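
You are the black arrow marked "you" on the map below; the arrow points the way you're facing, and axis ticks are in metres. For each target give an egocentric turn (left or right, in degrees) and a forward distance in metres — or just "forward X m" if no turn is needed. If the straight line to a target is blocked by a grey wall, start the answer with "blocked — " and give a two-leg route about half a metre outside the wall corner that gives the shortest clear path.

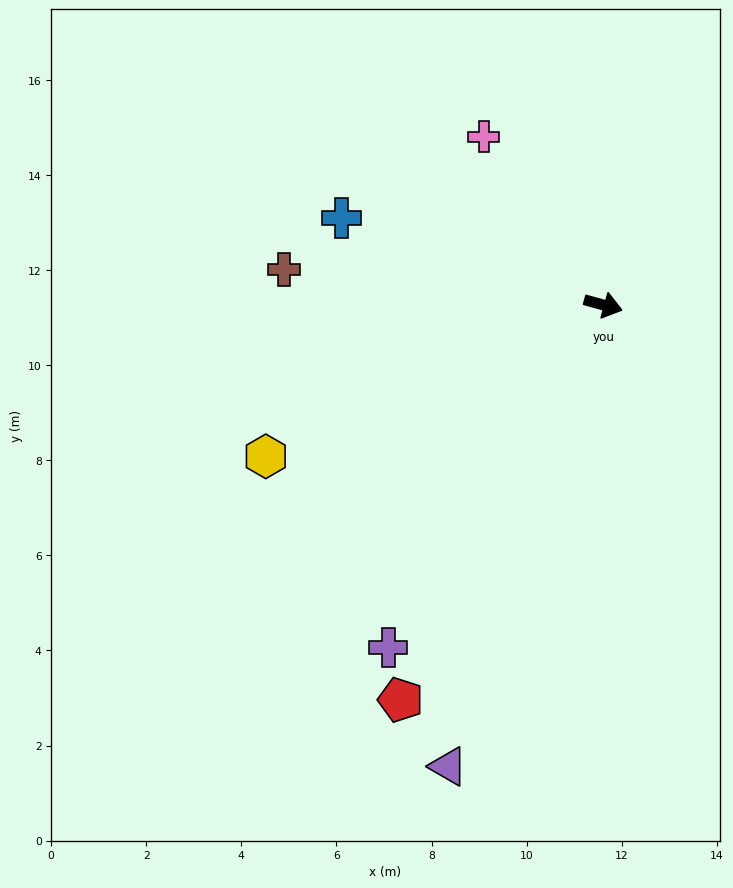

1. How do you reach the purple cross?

turn right 107°, forward 8.5 m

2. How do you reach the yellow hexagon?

turn right 140°, forward 7.8 m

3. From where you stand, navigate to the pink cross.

turn left 141°, forward 4.3 m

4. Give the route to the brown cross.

turn right 171°, forward 6.8 m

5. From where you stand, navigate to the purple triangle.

turn right 93°, forward 10.2 m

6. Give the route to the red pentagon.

turn right 102°, forward 9.3 m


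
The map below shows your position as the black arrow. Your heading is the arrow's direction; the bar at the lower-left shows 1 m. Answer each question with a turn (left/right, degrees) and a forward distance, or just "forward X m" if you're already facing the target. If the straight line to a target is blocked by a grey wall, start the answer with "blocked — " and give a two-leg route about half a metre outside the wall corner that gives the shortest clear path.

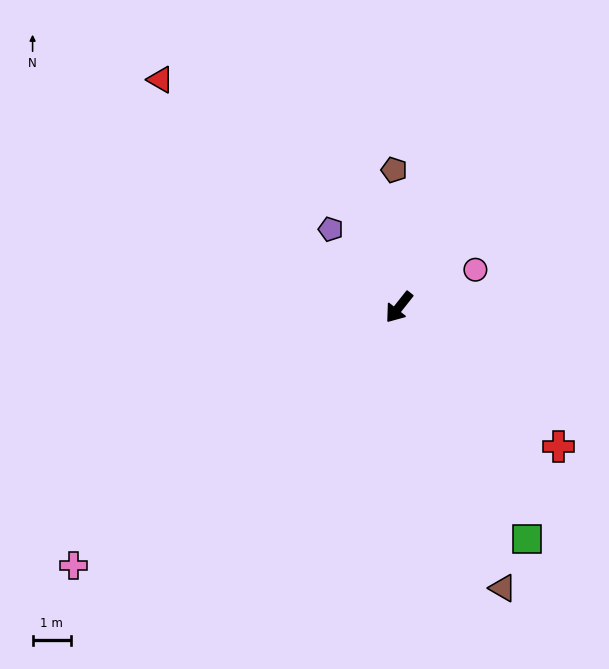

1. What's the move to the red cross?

turn left 87°, forward 5.5 m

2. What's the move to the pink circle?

turn left 154°, forward 2.2 m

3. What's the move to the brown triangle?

turn left 59°, forward 7.8 m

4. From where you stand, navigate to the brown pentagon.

turn right 140°, forward 3.6 m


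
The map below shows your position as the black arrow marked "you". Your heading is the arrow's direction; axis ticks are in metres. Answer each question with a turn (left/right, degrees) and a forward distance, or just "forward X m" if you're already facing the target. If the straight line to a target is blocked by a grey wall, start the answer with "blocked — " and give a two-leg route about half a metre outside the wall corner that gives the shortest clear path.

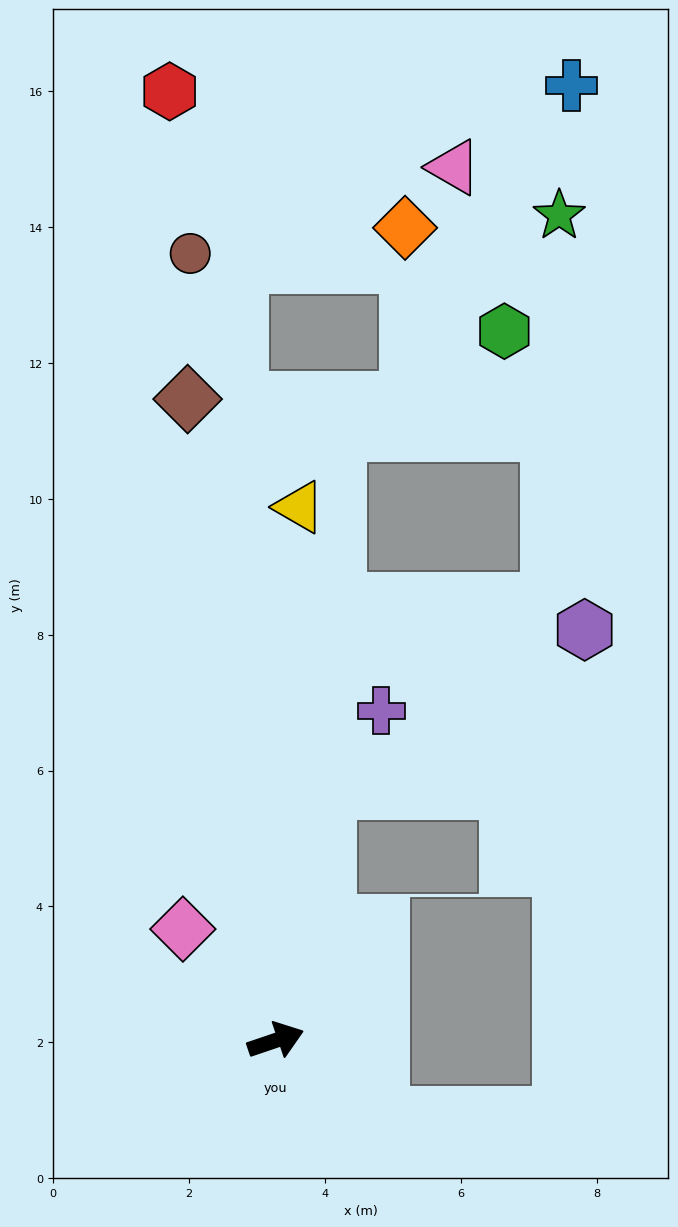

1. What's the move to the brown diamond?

turn left 79°, forward 9.5 m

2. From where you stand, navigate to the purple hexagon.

blocked — turn left 60°, forward 3.8 m, then turn right 47°, forward 4.5 m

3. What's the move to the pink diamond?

turn left 111°, forward 2.1 m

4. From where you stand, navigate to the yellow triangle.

turn left 69°, forward 7.9 m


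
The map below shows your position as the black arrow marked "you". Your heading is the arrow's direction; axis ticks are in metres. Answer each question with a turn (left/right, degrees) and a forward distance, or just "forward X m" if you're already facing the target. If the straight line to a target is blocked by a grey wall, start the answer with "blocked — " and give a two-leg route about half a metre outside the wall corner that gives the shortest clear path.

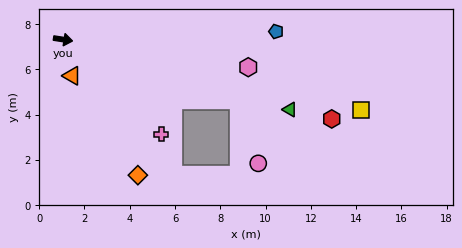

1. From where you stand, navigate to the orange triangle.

turn right 67°, forward 1.7 m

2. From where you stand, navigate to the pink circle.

blocked — turn right 10°, forward 8.2 m, then turn right 54°, forward 2.9 m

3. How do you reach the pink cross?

turn right 35°, forward 6.0 m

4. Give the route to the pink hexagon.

forward 8.3 m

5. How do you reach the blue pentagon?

turn left 11°, forward 9.4 m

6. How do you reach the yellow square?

turn right 4°, forward 13.5 m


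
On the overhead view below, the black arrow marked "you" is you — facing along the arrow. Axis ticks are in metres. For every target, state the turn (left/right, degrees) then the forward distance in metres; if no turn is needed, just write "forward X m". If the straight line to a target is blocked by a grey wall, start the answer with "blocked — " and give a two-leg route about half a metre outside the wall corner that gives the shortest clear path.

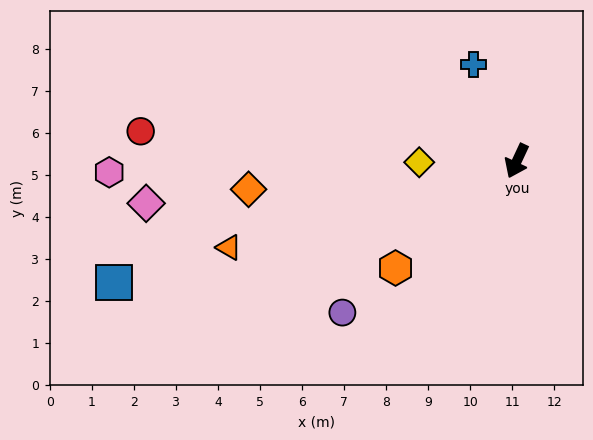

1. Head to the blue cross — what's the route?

turn right 131°, forward 2.5 m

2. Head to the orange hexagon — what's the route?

turn right 24°, forward 3.8 m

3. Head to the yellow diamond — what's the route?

turn right 64°, forward 2.3 m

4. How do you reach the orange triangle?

turn right 48°, forward 7.2 m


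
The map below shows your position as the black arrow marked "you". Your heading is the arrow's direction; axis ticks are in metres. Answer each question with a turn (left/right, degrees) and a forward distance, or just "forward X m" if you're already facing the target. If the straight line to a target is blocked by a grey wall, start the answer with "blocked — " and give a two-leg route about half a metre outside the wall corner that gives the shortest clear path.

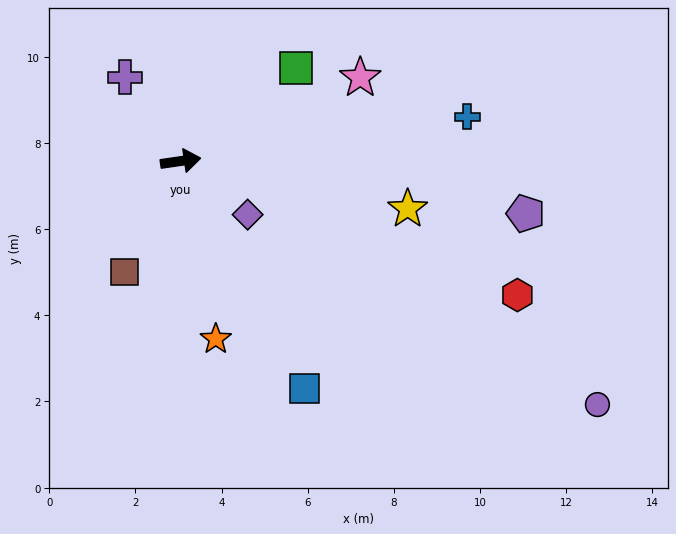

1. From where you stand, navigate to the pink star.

turn left 17°, forward 4.6 m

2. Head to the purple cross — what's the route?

turn left 115°, forward 2.3 m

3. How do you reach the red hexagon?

turn right 30°, forward 8.4 m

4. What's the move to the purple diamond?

turn right 47°, forward 2.0 m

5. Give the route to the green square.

turn left 31°, forward 3.5 m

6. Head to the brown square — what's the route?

turn right 125°, forward 2.9 m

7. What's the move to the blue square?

turn right 70°, forward 6.0 m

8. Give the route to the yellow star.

turn right 20°, forward 5.4 m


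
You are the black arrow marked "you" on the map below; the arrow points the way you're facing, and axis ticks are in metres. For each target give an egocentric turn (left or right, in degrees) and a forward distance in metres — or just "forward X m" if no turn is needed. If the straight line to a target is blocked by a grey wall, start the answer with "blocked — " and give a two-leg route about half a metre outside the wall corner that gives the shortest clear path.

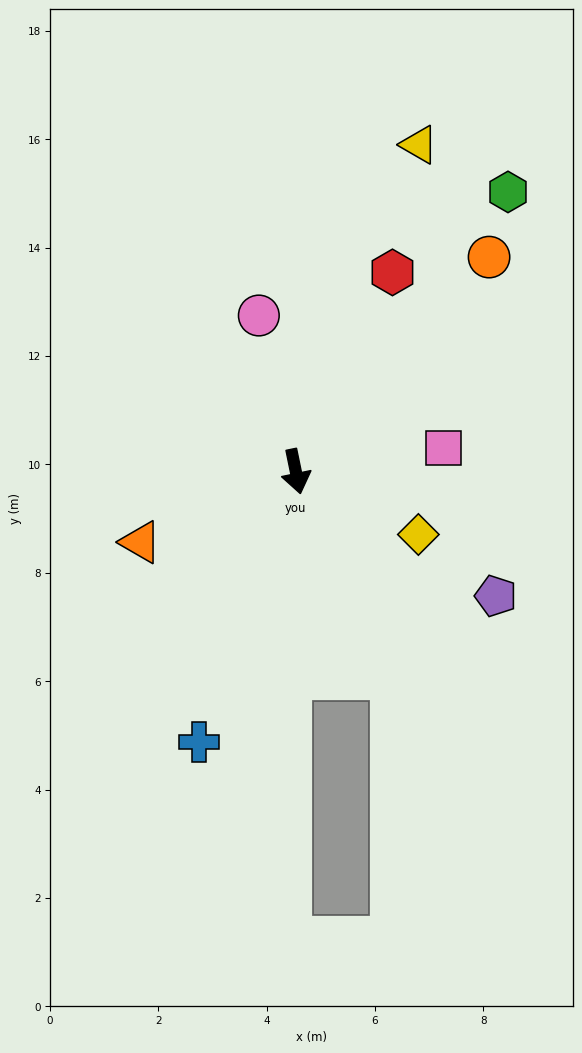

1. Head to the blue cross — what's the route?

turn right 31°, forward 5.3 m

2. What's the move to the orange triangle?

turn right 77°, forward 3.1 m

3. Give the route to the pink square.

turn left 87°, forward 2.8 m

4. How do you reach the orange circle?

turn left 126°, forward 5.3 m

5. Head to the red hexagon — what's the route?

turn left 142°, forward 4.1 m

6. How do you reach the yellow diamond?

turn left 51°, forward 2.5 m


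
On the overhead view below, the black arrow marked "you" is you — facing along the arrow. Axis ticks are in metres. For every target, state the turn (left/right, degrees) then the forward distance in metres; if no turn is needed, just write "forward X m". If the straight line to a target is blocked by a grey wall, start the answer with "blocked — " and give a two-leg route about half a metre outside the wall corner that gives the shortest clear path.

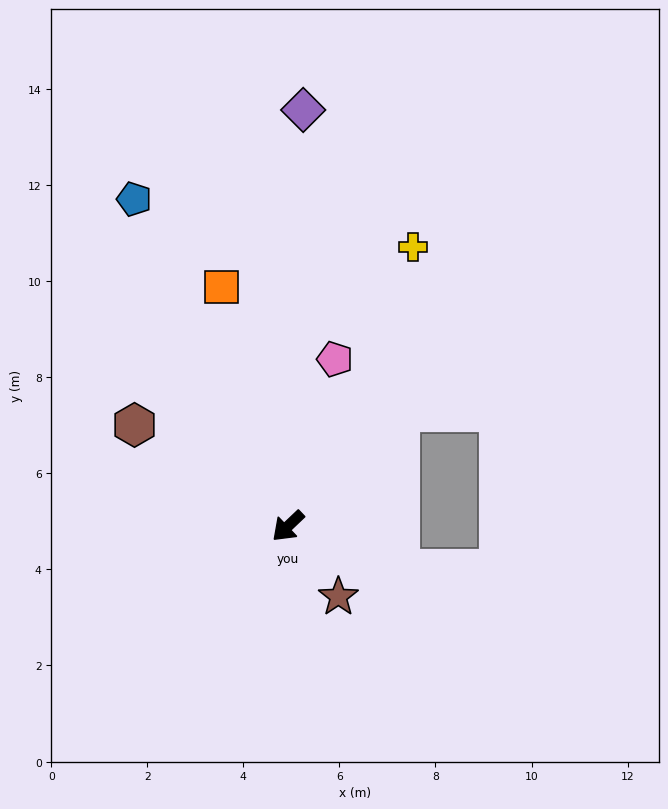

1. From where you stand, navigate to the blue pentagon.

turn right 108°, forward 7.5 m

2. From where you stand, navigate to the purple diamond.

turn right 136°, forward 8.7 m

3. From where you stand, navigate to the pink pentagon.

turn right 149°, forward 3.6 m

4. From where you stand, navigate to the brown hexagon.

turn right 77°, forward 3.8 m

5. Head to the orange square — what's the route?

turn right 118°, forward 5.2 m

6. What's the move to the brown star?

turn left 82°, forward 1.8 m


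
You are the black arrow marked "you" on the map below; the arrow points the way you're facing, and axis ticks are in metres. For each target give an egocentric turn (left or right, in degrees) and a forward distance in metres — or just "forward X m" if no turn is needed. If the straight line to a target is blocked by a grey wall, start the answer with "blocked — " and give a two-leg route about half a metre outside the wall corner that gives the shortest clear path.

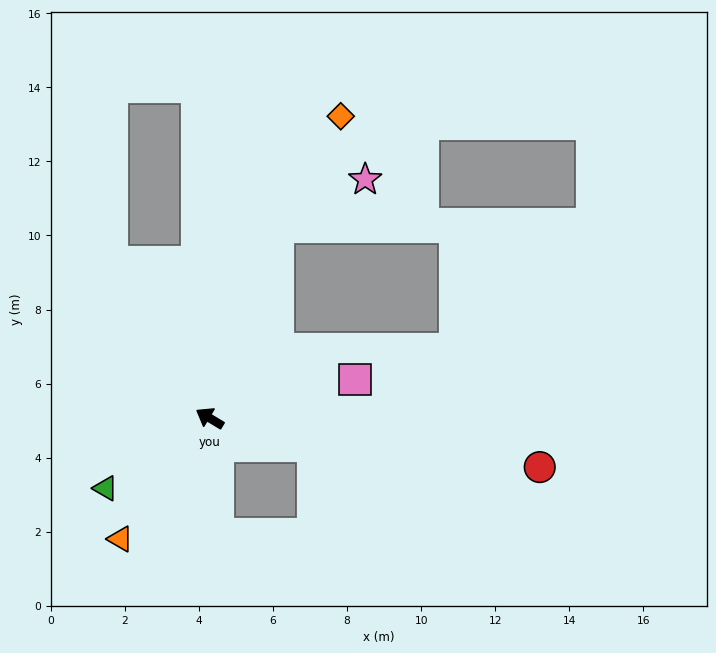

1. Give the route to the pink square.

turn right 134°, forward 4.1 m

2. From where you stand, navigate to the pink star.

blocked — turn right 79°, forward 5.5 m, then turn right 41°, forward 2.7 m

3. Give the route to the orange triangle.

turn left 85°, forward 4.1 m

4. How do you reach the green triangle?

turn left 65°, forward 3.4 m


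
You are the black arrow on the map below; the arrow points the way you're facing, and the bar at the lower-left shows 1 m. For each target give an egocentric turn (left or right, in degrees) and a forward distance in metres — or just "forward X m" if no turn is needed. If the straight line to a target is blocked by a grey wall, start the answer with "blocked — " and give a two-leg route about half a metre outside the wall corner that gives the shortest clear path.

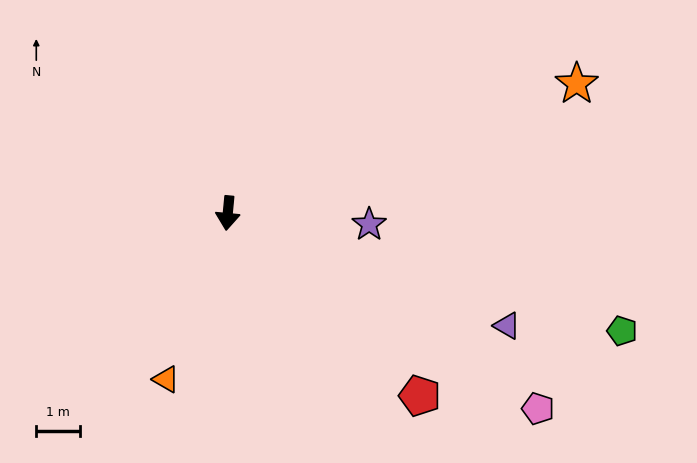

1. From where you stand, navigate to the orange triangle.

turn right 15°, forward 4.0 m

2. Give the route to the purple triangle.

turn left 73°, forward 6.8 m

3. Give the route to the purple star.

turn left 91°, forward 3.2 m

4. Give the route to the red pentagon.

turn left 52°, forward 6.0 m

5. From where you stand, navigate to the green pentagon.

turn left 79°, forward 9.4 m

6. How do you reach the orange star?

turn left 116°, forward 8.5 m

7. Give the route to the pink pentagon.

turn left 63°, forward 8.3 m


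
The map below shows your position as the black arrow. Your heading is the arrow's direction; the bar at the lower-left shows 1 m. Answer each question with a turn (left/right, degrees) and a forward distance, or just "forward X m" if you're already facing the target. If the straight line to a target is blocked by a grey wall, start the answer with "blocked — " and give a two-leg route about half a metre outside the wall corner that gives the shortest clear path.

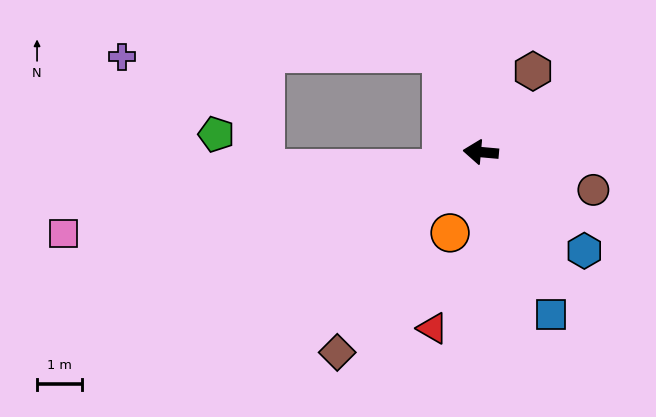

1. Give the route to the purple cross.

blocked — turn right 63°, forward 2.4 m, then turn left 69°, forward 7.2 m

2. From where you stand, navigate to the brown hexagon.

turn right 118°, forward 2.2 m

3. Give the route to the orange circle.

turn left 74°, forward 1.9 m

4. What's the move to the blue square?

turn left 118°, forward 4.0 m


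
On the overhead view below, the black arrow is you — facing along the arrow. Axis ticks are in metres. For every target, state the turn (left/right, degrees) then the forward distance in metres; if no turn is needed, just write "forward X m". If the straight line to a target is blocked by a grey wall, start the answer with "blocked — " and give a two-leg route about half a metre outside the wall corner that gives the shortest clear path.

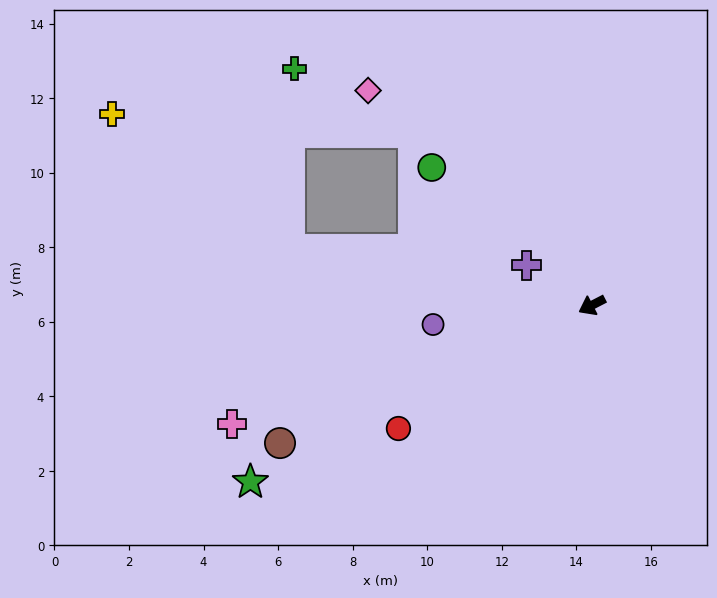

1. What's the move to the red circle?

turn left 5°, forward 6.2 m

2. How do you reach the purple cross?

turn right 59°, forward 2.1 m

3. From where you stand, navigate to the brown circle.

turn right 3°, forward 9.2 m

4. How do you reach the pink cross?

turn right 9°, forward 10.2 m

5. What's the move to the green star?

forward 10.3 m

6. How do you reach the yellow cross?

blocked — turn right 38°, forward 8.3 m, then turn right 27°, forward 6.0 m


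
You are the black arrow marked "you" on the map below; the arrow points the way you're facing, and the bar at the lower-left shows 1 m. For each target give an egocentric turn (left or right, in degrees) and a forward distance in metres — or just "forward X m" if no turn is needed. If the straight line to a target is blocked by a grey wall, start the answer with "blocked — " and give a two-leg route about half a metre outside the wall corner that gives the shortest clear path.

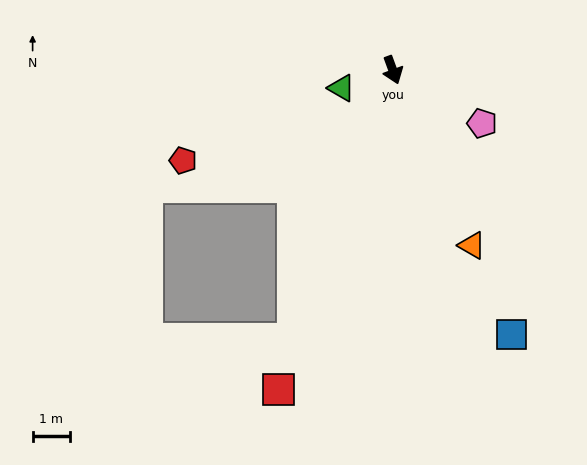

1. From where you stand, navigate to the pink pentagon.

turn left 39°, forward 2.8 m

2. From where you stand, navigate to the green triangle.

turn right 91°, forward 1.4 m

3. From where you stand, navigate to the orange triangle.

turn left 4°, forward 5.1 m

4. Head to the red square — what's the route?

turn right 40°, forward 9.0 m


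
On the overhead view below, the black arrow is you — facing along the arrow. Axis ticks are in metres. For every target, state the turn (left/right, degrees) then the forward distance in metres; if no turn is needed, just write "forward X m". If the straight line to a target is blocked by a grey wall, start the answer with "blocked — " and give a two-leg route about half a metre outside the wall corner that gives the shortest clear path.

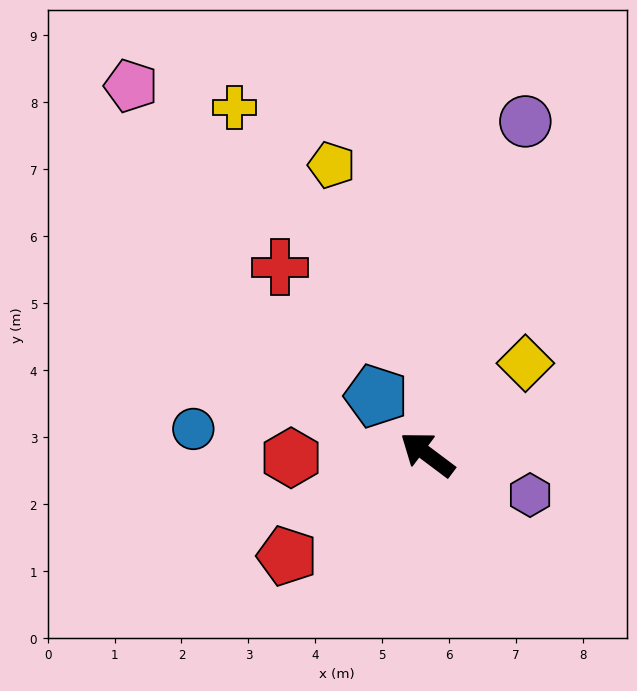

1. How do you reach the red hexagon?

turn left 38°, forward 2.0 m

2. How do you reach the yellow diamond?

turn right 100°, forward 2.0 m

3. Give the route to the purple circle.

turn right 70°, forward 5.2 m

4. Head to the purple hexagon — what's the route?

turn right 165°, forward 1.7 m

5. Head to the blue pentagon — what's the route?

turn right 12°, forward 1.2 m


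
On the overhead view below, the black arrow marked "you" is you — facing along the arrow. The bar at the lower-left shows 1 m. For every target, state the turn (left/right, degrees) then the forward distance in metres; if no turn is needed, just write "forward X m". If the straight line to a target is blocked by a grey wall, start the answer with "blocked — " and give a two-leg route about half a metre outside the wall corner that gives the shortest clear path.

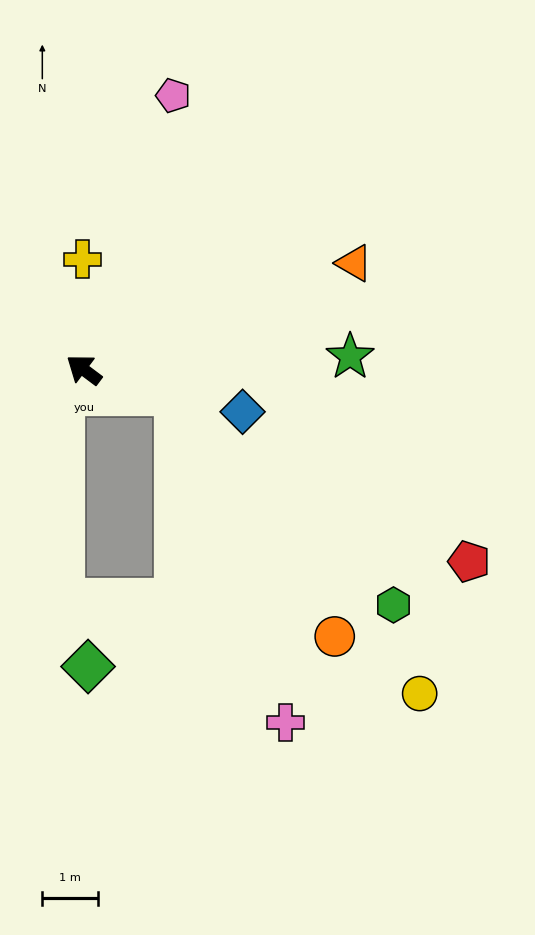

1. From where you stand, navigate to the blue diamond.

turn right 158°, forward 3.0 m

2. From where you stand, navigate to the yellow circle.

blocked — turn right 156°, forward 1.8 m, then turn right 38°, forward 7.0 m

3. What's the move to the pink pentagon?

turn right 71°, forward 5.2 m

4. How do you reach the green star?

turn right 140°, forward 4.8 m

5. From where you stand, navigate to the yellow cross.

turn right 52°, forward 2.0 m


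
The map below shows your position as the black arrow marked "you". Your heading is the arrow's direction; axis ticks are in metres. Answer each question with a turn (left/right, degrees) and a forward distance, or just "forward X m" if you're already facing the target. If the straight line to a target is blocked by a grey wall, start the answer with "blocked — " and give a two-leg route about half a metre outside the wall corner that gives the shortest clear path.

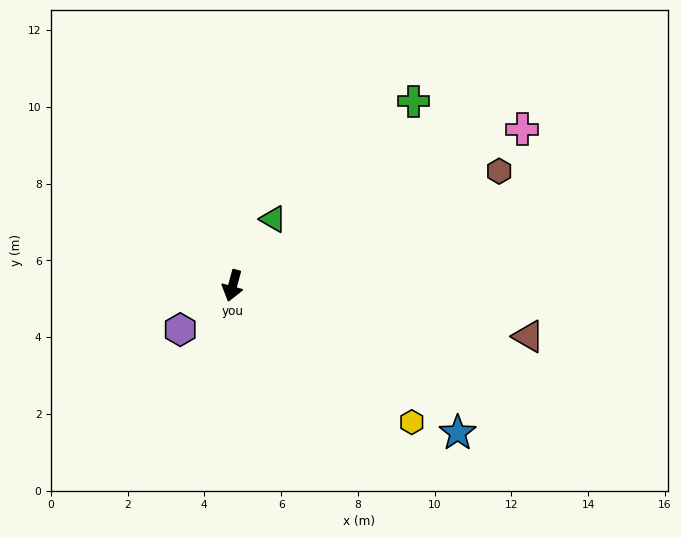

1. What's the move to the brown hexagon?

turn left 128°, forward 7.6 m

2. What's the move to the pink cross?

turn left 134°, forward 8.6 m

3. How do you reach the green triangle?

turn left 164°, forward 2.0 m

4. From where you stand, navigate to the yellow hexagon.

turn left 68°, forward 5.9 m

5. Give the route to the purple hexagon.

turn right 35°, forward 1.8 m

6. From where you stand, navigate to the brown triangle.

turn left 96°, forward 7.8 m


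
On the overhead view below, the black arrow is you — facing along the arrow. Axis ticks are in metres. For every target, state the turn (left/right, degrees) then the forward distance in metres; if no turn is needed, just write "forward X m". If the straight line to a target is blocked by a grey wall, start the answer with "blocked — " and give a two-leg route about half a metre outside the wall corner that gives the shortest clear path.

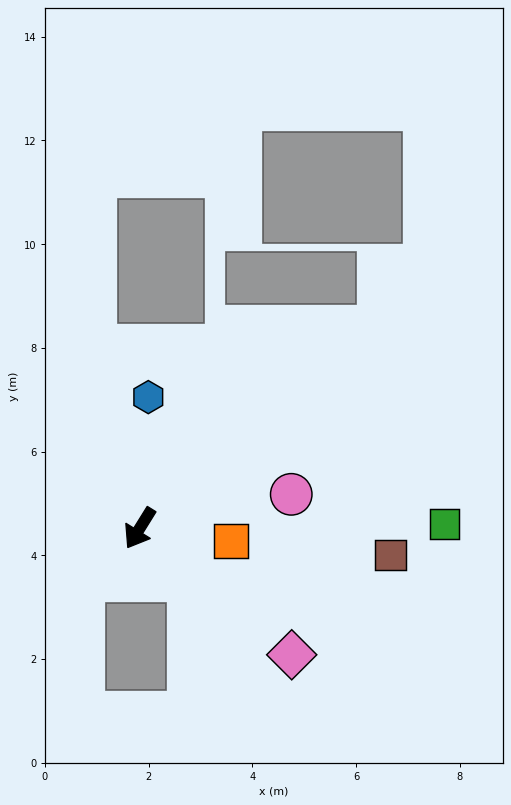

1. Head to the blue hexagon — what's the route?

turn right 152°, forward 2.5 m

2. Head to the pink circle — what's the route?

turn left 134°, forward 3.0 m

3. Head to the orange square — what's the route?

turn left 114°, forward 1.8 m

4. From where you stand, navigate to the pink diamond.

turn left 82°, forward 3.8 m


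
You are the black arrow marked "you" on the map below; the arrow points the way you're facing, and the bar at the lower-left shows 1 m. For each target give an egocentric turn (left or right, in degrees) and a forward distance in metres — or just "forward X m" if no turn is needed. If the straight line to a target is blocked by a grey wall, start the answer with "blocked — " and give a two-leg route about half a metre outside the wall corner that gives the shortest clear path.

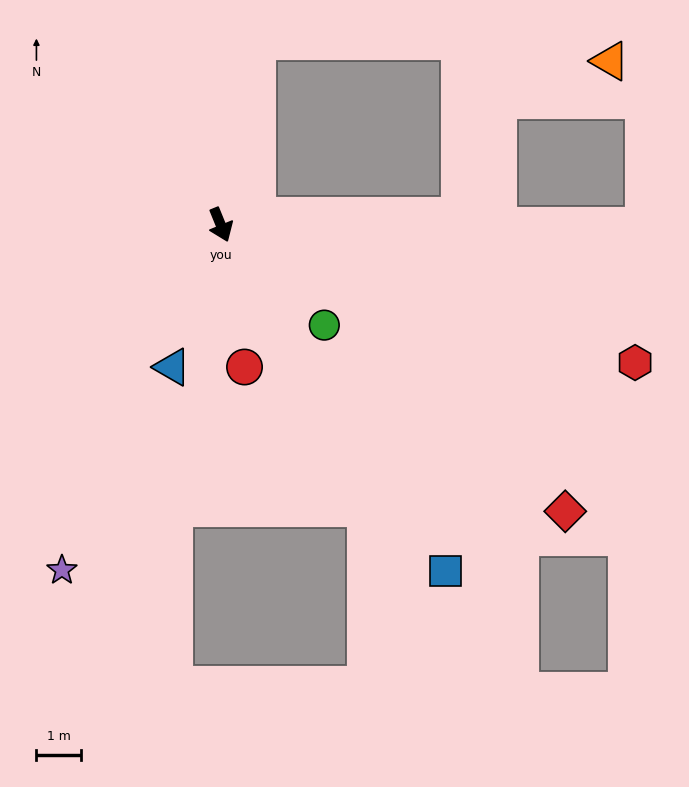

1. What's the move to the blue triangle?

turn right 41°, forward 3.4 m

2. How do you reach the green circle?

turn left 24°, forward 3.3 m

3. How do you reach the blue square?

turn left 11°, forward 9.3 m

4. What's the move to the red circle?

turn right 13°, forward 3.3 m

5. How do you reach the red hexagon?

turn left 49°, forward 9.9 m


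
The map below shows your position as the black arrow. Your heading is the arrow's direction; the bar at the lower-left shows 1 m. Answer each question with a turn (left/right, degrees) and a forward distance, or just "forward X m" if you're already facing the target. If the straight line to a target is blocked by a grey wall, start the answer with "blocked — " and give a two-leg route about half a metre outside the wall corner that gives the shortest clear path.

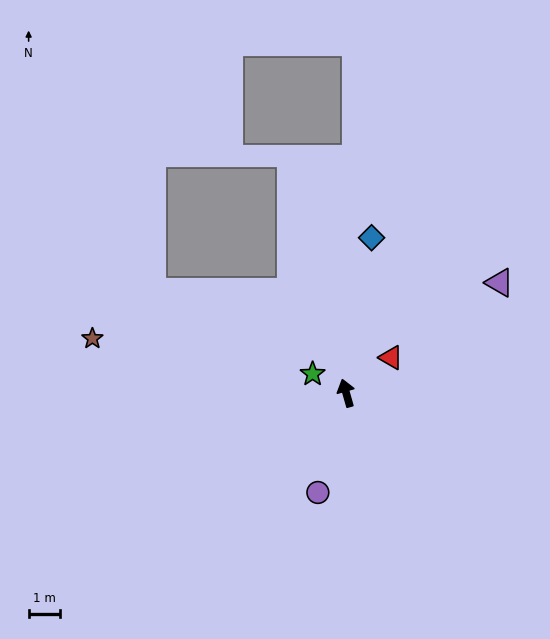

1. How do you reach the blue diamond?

turn right 25°, forward 4.9 m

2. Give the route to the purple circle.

turn left 148°, forward 3.2 m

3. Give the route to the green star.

turn left 45°, forward 1.2 m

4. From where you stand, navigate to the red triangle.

turn right 67°, forward 1.8 m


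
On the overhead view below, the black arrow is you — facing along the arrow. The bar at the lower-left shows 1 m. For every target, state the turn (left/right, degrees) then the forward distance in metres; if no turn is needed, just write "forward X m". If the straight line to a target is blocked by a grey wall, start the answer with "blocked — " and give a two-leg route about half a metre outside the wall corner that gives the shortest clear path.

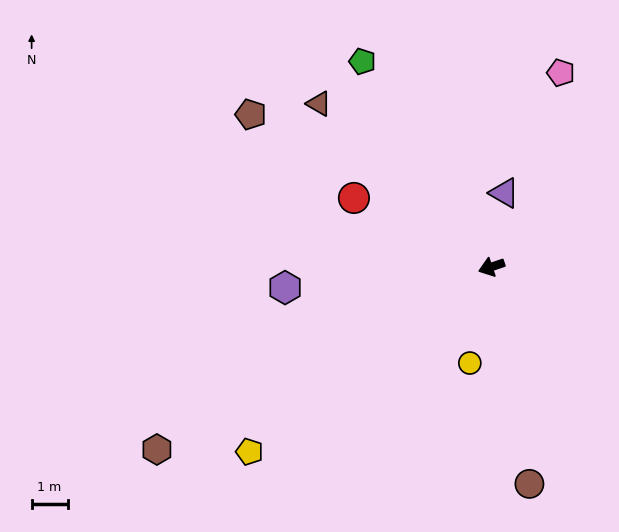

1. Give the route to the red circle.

turn right 45°, forward 4.3 m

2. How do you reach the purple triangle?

turn right 119°, forward 2.1 m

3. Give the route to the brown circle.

turn left 81°, forward 6.1 m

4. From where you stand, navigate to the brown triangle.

turn right 62°, forward 6.6 m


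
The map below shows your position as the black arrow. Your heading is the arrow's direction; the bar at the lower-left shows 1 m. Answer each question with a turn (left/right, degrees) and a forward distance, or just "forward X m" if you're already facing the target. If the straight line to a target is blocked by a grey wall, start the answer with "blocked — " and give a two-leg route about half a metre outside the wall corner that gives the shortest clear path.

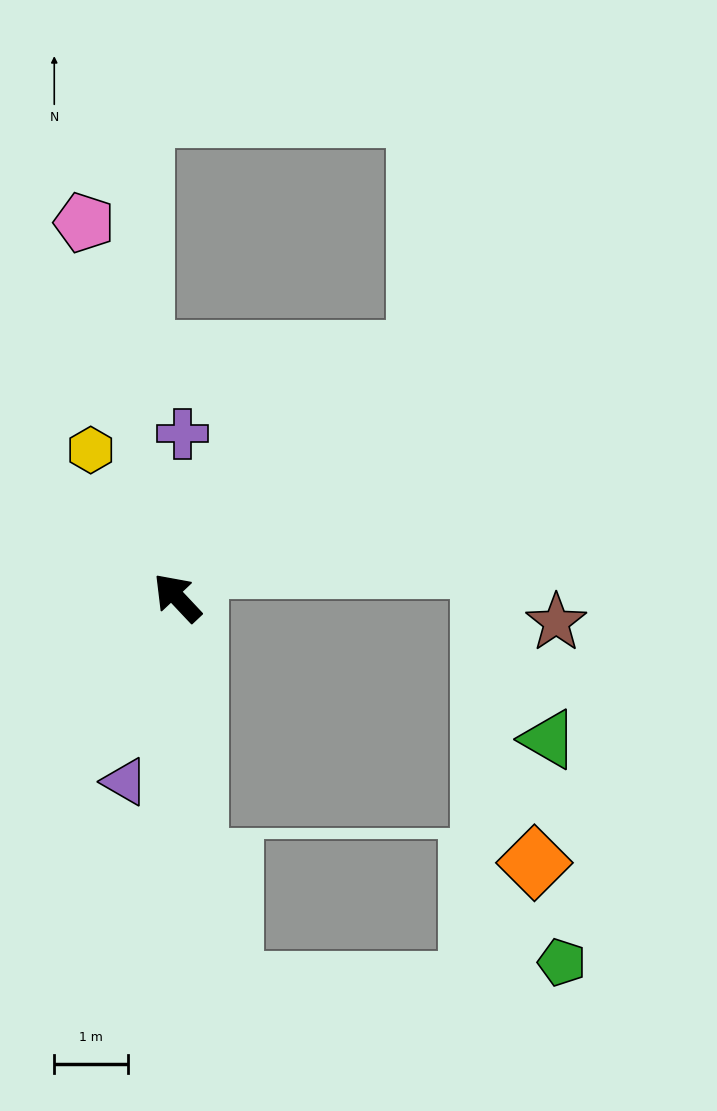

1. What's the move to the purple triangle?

turn left 121°, forward 2.6 m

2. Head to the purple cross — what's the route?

turn right 45°, forward 2.2 m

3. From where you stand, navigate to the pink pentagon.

turn right 29°, forward 5.2 m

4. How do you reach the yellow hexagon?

turn right 13°, forward 2.3 m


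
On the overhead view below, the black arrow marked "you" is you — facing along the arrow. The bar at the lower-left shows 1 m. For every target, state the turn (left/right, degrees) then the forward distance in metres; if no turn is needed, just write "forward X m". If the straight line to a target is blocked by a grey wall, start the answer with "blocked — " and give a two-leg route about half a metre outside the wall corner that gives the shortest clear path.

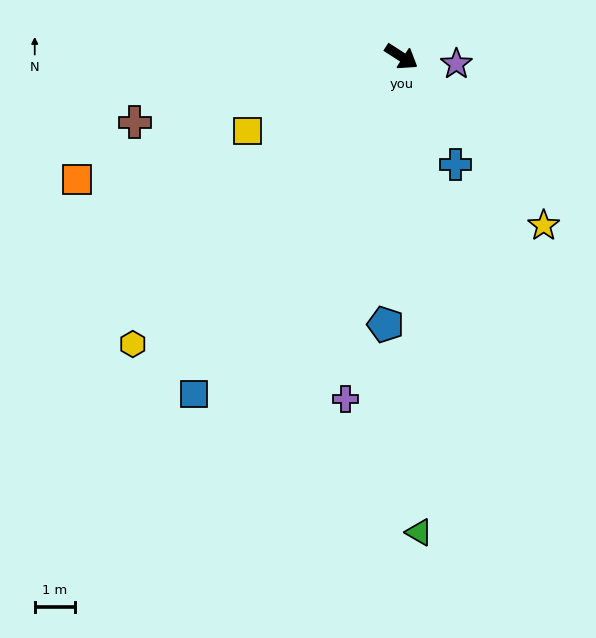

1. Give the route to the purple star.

turn left 25°, forward 1.4 m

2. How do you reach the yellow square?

turn right 122°, forward 4.2 m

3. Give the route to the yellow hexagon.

turn right 100°, forward 9.7 m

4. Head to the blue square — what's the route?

turn right 89°, forward 9.8 m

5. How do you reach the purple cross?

turn right 67°, forward 8.6 m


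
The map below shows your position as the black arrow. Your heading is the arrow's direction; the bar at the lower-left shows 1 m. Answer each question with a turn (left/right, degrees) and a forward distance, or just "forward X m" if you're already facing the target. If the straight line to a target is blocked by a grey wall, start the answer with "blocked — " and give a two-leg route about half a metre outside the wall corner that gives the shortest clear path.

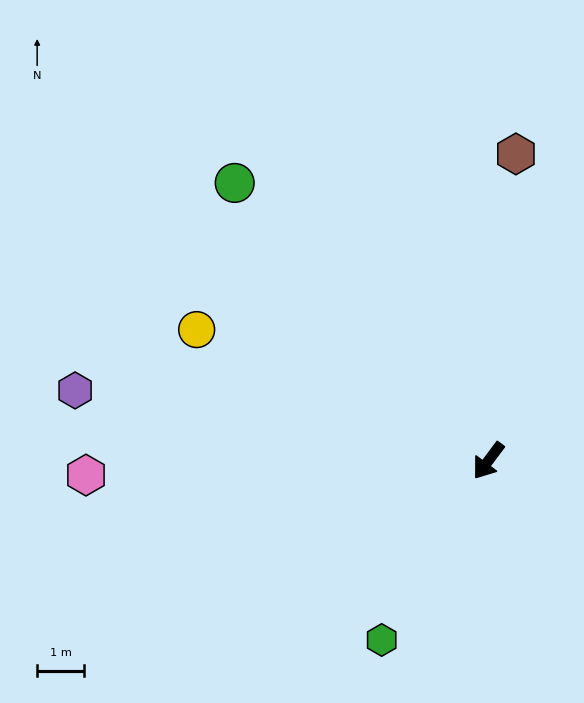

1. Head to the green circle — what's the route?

turn right 101°, forward 8.0 m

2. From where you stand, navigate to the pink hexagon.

turn right 51°, forward 8.6 m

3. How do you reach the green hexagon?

turn left 6°, forward 4.5 m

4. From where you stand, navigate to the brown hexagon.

turn right 148°, forward 6.6 m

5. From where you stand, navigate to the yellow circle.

turn right 78°, forward 6.8 m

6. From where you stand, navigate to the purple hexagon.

turn right 63°, forward 9.0 m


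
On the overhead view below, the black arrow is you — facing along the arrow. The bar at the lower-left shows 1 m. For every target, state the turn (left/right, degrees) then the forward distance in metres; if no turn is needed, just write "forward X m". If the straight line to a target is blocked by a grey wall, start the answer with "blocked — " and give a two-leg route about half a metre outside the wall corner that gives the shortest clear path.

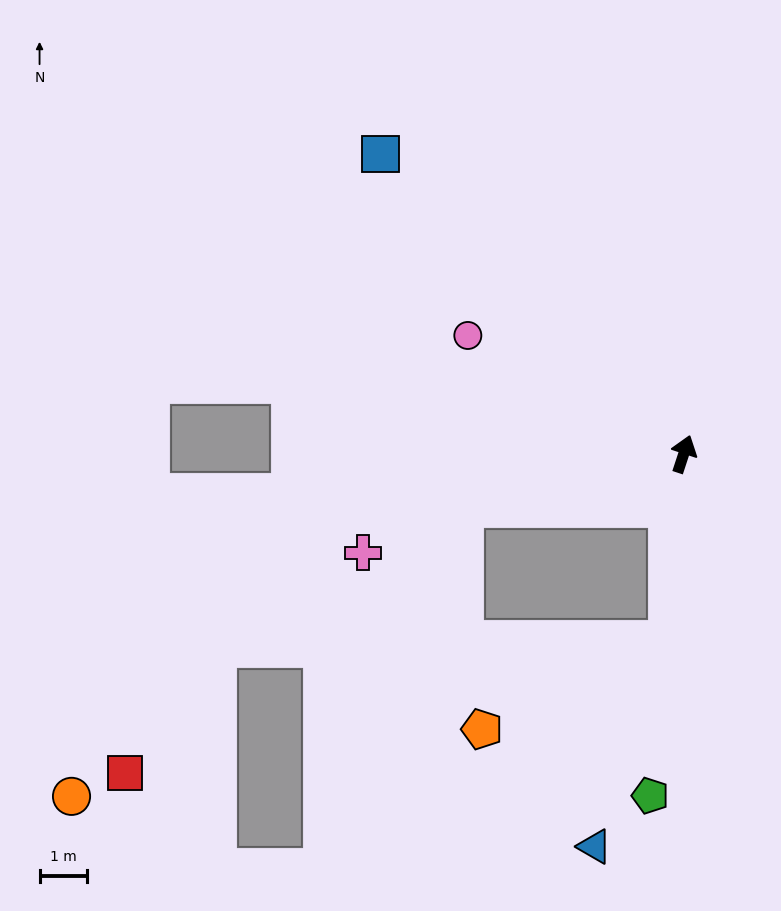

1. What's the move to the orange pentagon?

blocked — turn right 167°, forward 3.9 m, then turn right 59°, forward 4.3 m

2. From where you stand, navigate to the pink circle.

turn left 79°, forward 5.2 m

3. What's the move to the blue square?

turn left 63°, forward 9.0 m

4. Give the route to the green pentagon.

turn right 167°, forward 7.2 m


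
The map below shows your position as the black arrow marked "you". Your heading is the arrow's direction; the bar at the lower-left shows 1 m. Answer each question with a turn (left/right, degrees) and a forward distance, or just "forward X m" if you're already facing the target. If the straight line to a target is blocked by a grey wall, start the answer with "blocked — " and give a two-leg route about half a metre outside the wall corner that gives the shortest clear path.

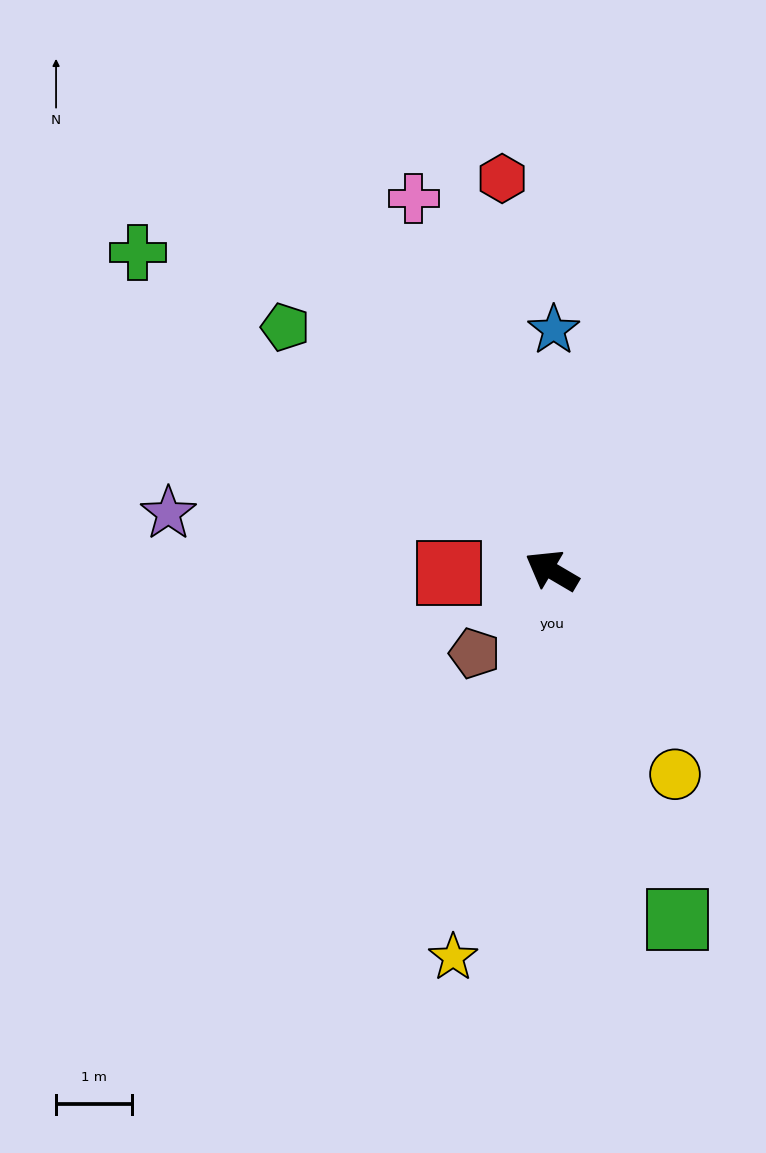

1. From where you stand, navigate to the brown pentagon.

turn left 77°, forward 1.5 m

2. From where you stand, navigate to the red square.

turn left 32°, forward 1.4 m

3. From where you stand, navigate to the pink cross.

turn right 39°, forward 5.3 m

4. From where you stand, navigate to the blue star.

turn right 60°, forward 3.2 m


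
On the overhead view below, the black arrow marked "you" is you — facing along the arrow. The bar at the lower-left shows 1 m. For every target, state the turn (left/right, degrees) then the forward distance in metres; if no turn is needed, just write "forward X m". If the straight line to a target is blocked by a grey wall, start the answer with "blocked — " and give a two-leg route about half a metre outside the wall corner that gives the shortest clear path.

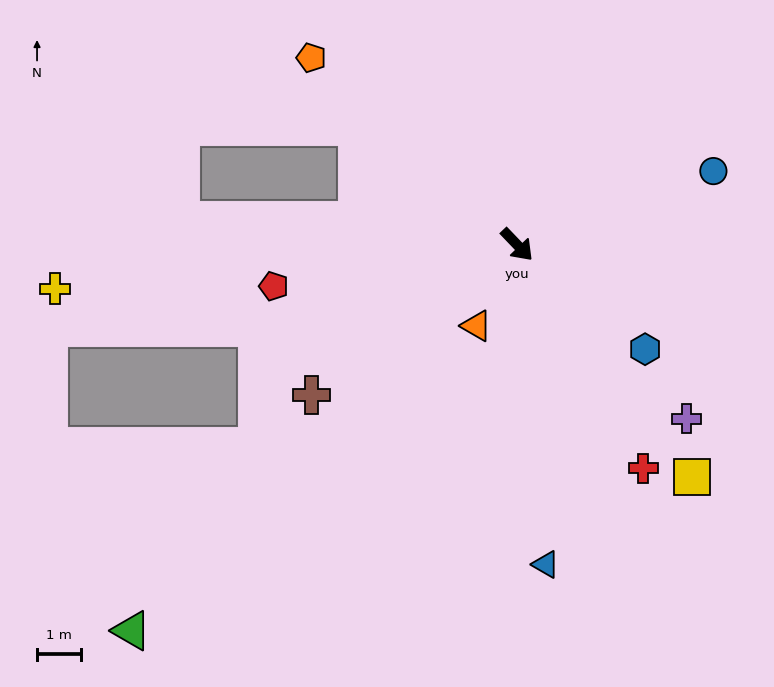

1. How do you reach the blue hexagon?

turn left 7°, forward 3.8 m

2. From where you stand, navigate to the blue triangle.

turn right 39°, forward 7.3 m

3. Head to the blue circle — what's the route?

turn left 67°, forward 4.8 m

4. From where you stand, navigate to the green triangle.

turn right 89°, forward 12.4 m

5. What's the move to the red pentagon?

turn right 124°, forward 5.6 m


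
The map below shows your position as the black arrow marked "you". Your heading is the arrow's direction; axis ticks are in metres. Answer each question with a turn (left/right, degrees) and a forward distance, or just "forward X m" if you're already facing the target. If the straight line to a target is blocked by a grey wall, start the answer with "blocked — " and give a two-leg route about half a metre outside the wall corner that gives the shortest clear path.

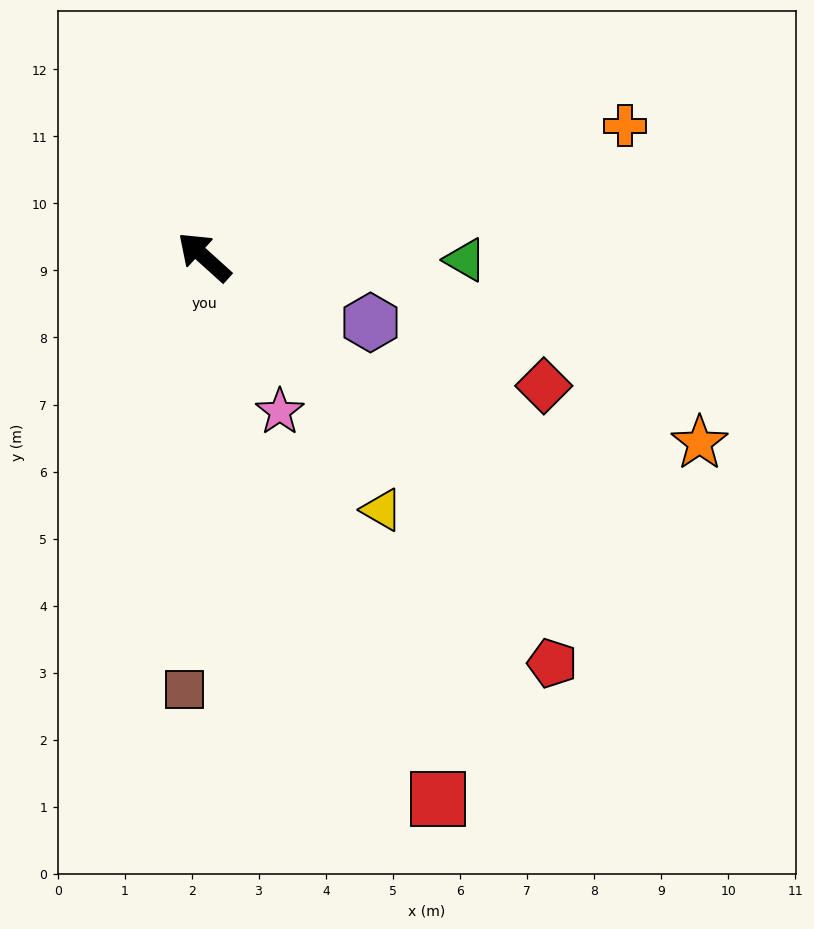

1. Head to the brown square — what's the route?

turn left 130°, forward 6.5 m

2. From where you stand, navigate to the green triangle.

turn right 138°, forward 3.9 m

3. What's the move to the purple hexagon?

turn right 159°, forward 2.7 m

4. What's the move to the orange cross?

turn right 121°, forward 6.6 m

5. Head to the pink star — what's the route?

turn left 158°, forward 2.6 m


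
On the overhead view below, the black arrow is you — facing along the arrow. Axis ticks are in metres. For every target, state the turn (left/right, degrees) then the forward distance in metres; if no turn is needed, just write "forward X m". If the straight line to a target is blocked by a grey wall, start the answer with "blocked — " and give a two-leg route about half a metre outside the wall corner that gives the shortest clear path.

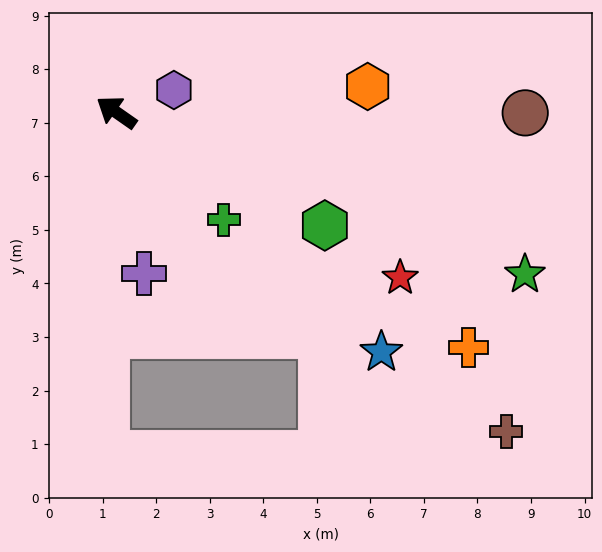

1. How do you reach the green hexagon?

turn right 174°, forward 4.4 m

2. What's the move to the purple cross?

turn left 135°, forward 3.1 m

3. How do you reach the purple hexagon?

turn right 124°, forward 1.2 m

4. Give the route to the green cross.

turn left 170°, forward 2.8 m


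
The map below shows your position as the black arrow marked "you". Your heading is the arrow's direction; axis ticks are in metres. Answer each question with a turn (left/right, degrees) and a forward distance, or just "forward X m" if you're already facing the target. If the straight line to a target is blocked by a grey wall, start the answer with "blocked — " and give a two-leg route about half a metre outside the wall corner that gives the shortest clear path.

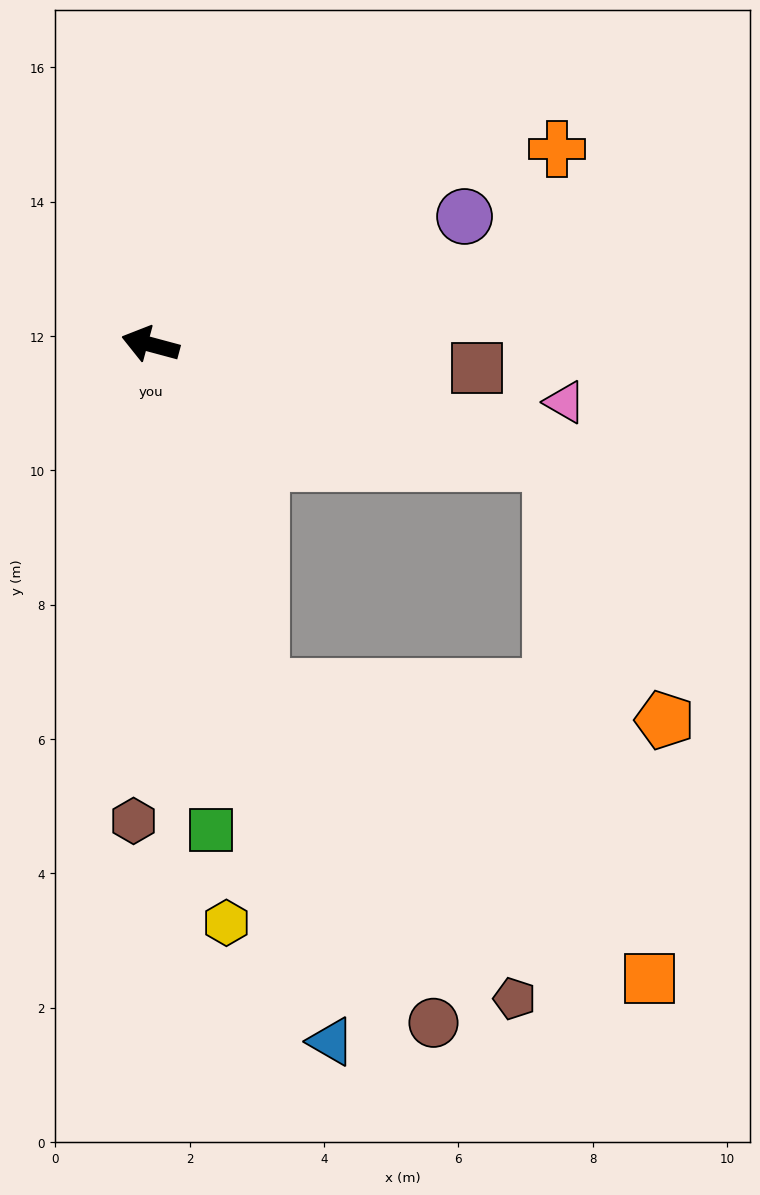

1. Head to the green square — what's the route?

turn left 112°, forward 7.3 m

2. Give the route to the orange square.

blocked — turn left 123°, forward 5.4 m, then turn left 35°, forward 7.2 m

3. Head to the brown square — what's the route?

turn right 169°, forward 4.9 m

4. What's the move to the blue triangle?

turn left 120°, forward 10.7 m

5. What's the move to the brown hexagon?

turn left 103°, forward 7.1 m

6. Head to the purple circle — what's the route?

turn right 143°, forward 5.1 m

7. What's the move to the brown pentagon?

blocked — turn left 123°, forward 5.4 m, then turn left 21°, forward 6.0 m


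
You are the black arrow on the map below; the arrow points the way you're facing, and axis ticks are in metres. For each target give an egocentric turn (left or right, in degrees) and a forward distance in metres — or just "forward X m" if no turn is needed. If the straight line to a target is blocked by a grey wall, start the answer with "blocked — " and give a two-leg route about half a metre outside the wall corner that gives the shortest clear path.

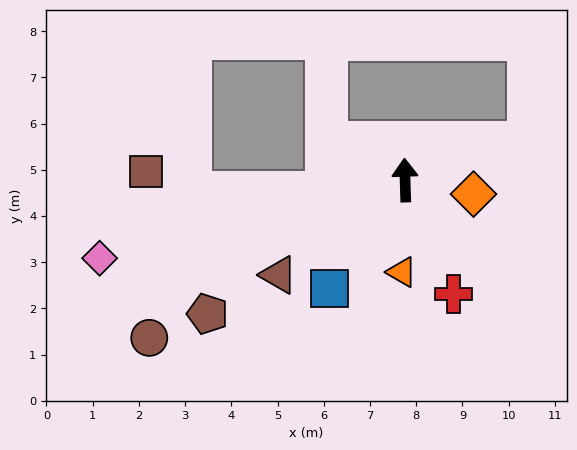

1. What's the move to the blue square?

turn left 143°, forward 2.9 m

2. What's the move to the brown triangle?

turn left 125°, forward 3.4 m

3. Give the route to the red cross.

turn right 159°, forward 2.7 m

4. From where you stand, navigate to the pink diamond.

turn left 103°, forward 6.8 m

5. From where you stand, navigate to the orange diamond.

turn right 103°, forward 1.5 m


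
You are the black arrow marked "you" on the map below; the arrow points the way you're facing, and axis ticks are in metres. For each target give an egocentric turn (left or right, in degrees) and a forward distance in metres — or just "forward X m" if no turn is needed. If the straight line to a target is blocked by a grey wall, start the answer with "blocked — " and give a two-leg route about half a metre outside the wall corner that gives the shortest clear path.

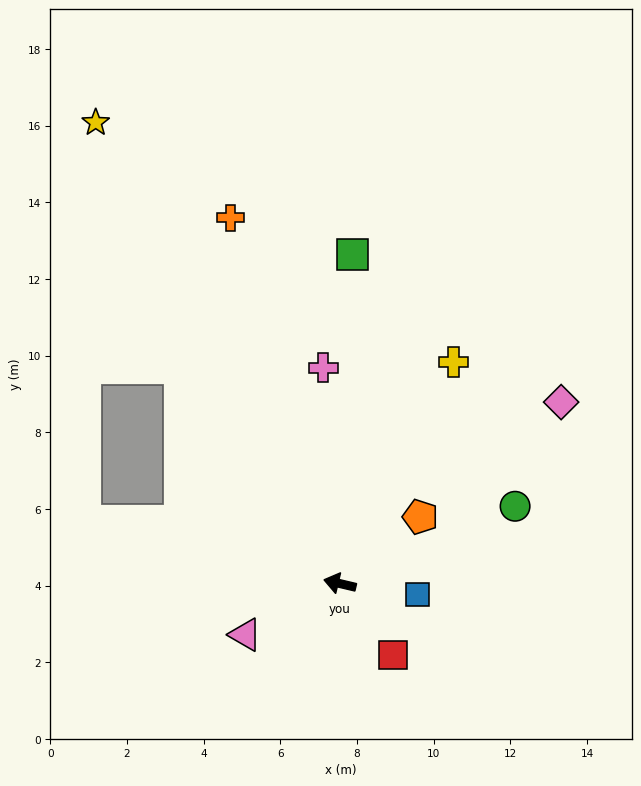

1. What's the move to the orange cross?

turn right 60°, forward 10.0 m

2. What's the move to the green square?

turn right 79°, forward 8.6 m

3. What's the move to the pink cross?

turn right 72°, forward 5.6 m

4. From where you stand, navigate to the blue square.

turn right 175°, forward 2.0 m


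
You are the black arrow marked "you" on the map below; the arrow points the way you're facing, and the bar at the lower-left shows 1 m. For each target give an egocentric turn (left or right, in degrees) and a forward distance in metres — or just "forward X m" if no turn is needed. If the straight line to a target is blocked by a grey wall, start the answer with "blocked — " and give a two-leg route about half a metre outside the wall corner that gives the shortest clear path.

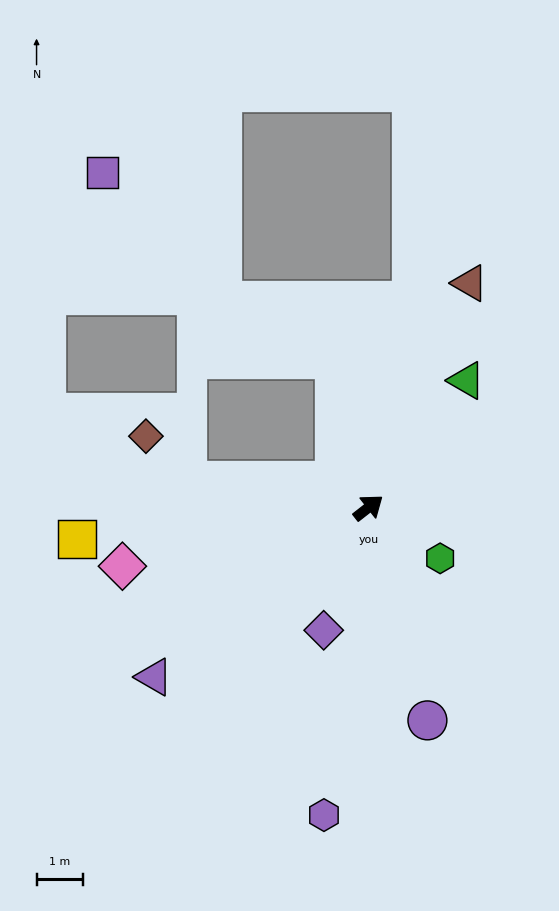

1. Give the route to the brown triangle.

turn left 28°, forward 5.3 m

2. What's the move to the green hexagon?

turn right 73°, forward 1.9 m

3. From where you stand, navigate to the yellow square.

turn left 148°, forward 6.3 m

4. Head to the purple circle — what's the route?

turn right 113°, forward 4.8 m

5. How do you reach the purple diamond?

turn right 148°, forward 2.8 m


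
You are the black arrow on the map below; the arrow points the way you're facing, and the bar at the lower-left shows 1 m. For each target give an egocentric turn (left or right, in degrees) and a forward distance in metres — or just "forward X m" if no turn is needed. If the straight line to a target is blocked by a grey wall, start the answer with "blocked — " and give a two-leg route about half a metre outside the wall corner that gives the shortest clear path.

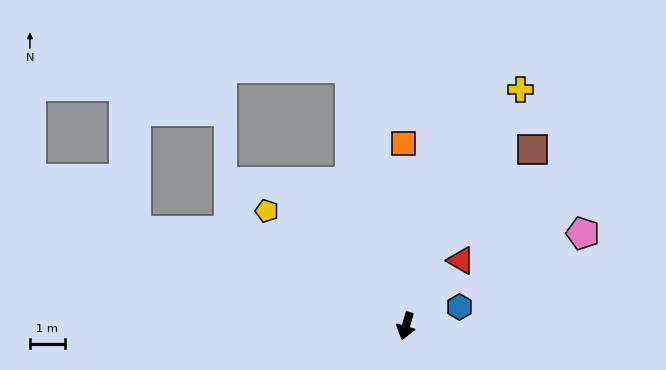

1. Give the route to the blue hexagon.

turn left 126°, forward 1.6 m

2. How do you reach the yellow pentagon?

turn right 114°, forward 5.2 m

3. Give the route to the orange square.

turn right 163°, forward 5.3 m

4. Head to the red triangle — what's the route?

turn left 156°, forward 2.5 m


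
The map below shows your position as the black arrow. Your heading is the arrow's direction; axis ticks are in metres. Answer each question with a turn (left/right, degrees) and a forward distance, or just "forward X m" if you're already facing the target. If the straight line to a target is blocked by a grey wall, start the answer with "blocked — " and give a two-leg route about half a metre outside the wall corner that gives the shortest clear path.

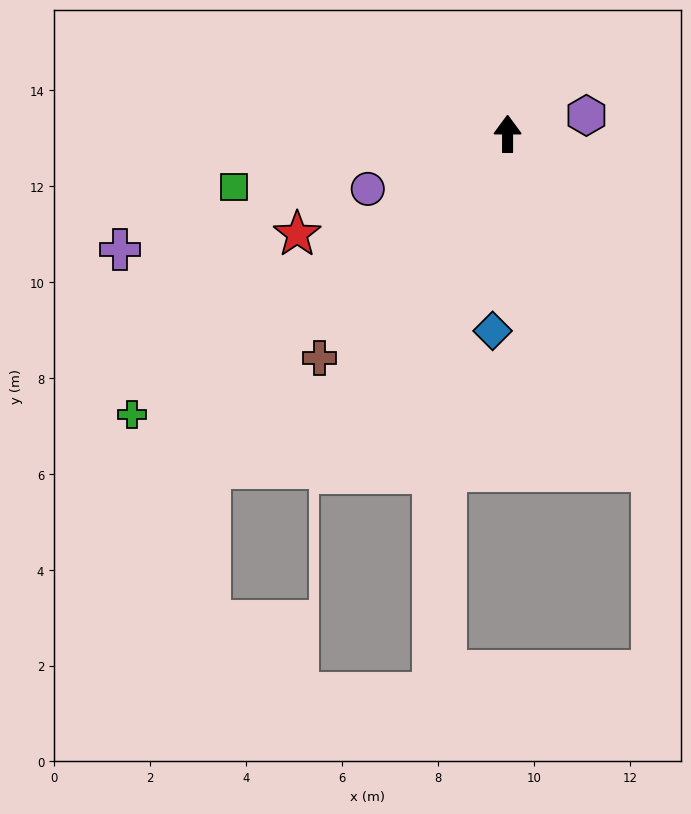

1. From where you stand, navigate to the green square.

turn left 101°, forward 5.8 m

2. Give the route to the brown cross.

turn left 140°, forward 6.1 m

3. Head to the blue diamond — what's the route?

turn left 176°, forward 4.1 m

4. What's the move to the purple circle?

turn left 112°, forward 3.1 m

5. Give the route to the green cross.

turn left 127°, forward 9.8 m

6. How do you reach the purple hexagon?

turn right 77°, forward 1.7 m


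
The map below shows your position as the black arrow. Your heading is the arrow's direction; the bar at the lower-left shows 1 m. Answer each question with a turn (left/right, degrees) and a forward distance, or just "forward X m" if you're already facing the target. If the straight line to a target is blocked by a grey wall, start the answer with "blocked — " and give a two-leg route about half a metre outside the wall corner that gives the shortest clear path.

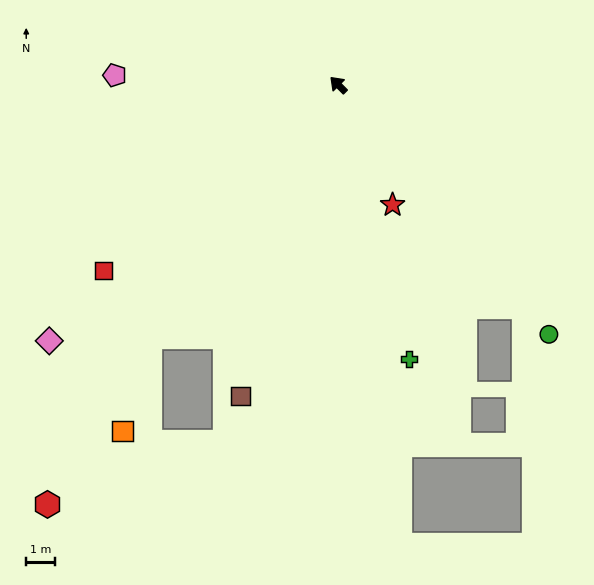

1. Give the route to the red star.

turn left 160°, forward 4.6 m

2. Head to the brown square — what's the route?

turn left 118°, forward 11.3 m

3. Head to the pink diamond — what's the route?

turn left 87°, forward 13.4 m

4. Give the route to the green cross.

turn left 150°, forward 9.8 m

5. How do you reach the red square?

turn left 84°, forward 10.4 m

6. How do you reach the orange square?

blocked — turn left 98°, forward 10.9 m, then turn left 21°, forward 3.4 m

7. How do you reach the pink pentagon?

turn left 43°, forward 7.7 m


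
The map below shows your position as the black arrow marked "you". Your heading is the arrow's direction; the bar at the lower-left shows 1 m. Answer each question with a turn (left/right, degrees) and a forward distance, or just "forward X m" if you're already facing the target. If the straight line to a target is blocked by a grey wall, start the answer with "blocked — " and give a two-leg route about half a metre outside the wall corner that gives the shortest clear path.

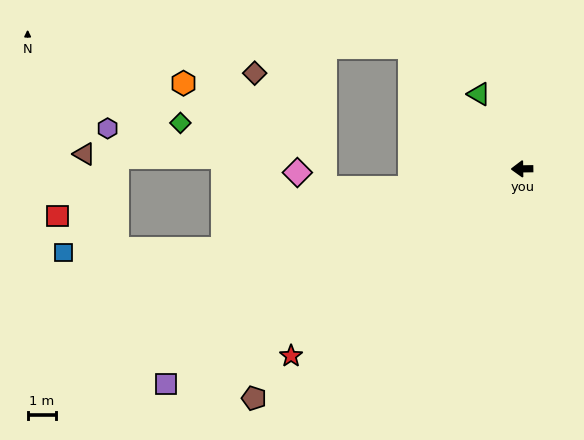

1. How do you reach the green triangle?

turn right 61°, forward 3.0 m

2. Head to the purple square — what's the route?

turn left 30°, forward 14.5 m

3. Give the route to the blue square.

blocked — turn left 14°, forward 10.8 m, then turn right 14°, forward 5.5 m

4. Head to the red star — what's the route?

turn left 38°, forward 10.3 m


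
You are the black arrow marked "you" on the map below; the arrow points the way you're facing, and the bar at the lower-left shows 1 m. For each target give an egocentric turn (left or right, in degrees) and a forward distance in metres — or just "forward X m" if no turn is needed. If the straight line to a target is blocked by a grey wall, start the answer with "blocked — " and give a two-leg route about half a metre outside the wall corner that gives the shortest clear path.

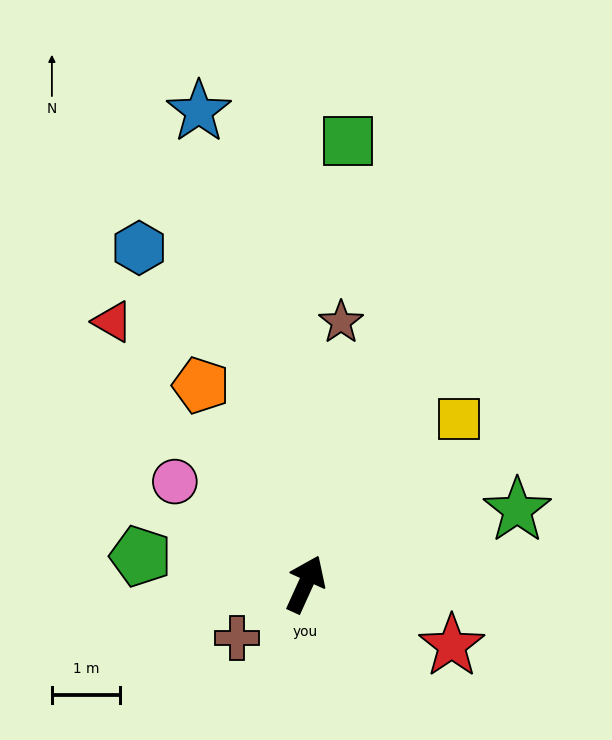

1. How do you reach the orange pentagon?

turn left 52°, forward 3.3 m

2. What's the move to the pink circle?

turn left 76°, forward 2.4 m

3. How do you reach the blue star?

turn left 37°, forward 7.1 m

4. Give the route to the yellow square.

turn right 18°, forward 3.3 m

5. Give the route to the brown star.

turn left 17°, forward 3.9 m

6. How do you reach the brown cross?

turn left 153°, forward 1.3 m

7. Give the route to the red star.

turn right 88°, forward 2.3 m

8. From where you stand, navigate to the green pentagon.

turn left 105°, forward 2.4 m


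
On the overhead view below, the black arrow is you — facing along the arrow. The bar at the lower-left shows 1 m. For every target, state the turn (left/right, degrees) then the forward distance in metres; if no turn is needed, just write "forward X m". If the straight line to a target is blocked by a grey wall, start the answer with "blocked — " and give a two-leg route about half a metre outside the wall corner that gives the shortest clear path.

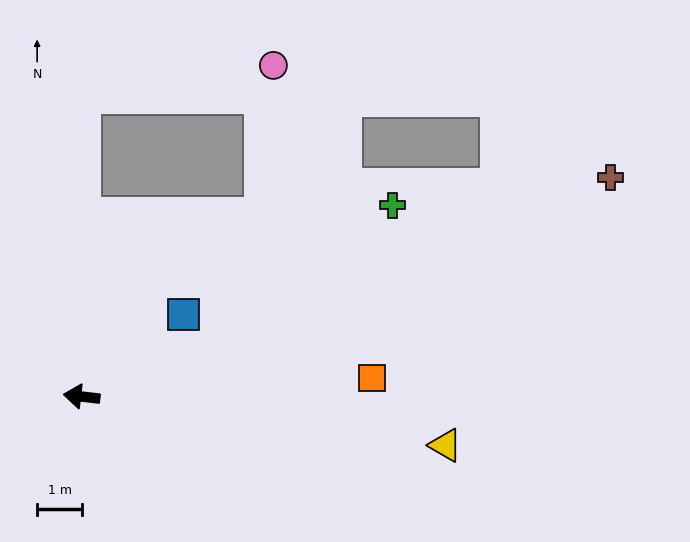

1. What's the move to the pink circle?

blocked — turn right 83°, forward 6.7 m, then turn right 82°, forward 4.3 m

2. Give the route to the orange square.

turn right 170°, forward 6.4 m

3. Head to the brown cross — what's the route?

turn right 151°, forward 12.7 m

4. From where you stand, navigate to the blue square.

turn right 135°, forward 2.9 m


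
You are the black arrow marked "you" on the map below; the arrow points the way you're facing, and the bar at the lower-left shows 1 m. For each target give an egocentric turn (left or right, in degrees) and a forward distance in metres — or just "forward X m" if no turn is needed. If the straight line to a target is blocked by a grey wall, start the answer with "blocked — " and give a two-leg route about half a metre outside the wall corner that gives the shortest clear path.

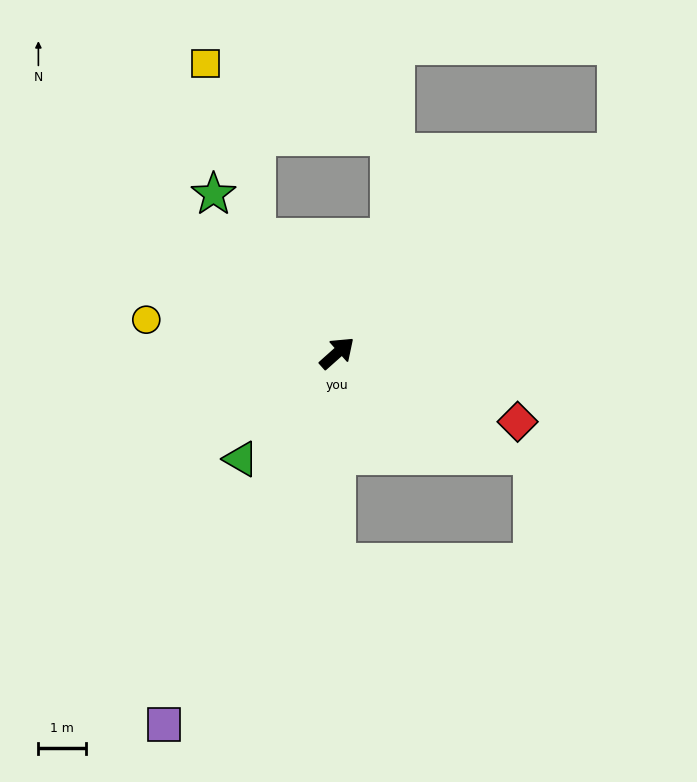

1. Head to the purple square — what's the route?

turn right 157°, forward 8.6 m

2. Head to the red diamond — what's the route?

turn right 63°, forward 4.1 m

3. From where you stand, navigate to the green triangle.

turn right 174°, forward 3.0 m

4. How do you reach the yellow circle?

turn left 128°, forward 4.1 m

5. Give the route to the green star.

turn left 86°, forward 4.2 m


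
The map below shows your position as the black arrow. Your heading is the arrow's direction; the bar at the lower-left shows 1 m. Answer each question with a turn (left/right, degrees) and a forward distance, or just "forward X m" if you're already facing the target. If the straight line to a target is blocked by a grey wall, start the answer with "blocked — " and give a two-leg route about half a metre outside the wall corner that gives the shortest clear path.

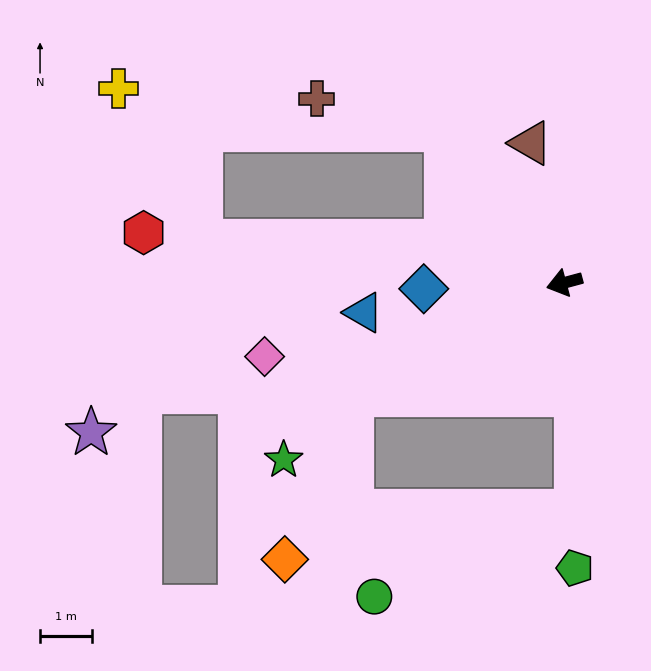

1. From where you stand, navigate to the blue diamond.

turn right 13°, forward 2.7 m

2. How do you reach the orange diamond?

blocked — turn left 13°, forward 4.7 m, then turn left 40°, forward 3.4 m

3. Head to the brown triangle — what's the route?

turn right 92°, forward 2.8 m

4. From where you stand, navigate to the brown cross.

blocked — turn right 67°, forward 3.8 m, then turn left 38°, forward 2.6 m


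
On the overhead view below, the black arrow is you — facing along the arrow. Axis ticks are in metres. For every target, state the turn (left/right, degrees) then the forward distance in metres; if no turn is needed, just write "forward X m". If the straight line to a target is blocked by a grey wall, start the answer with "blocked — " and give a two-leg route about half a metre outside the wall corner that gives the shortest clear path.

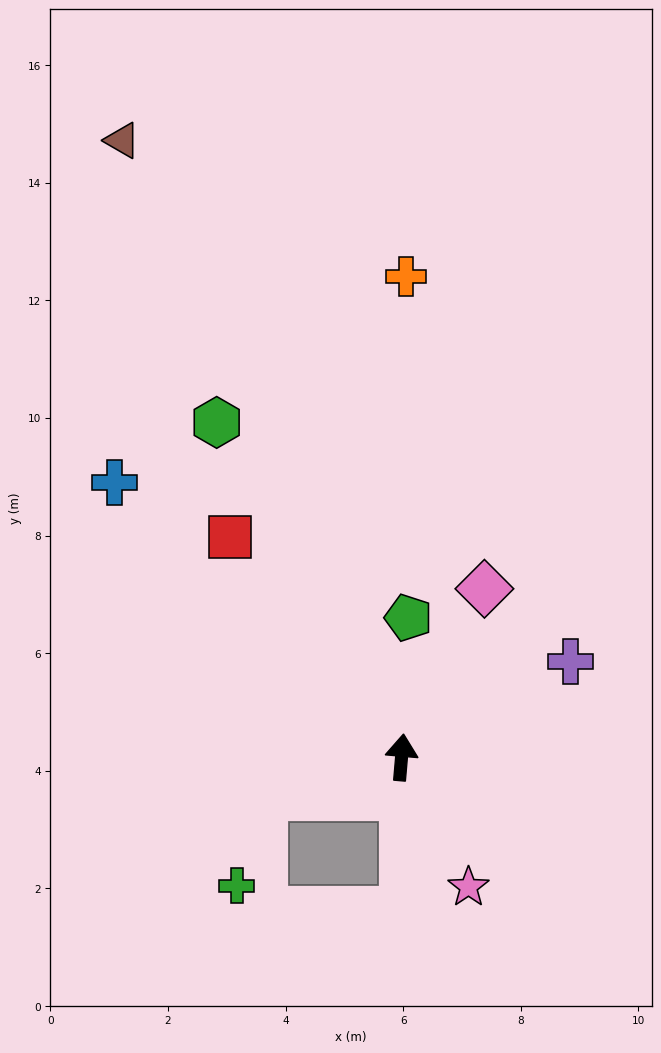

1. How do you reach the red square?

turn left 43°, forward 4.7 m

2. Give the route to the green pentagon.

turn left 2°, forward 2.4 m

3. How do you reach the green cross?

blocked — turn left 110°, forward 2.4 m, then turn left 59°, forward 1.6 m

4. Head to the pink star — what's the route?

turn right 148°, forward 2.5 m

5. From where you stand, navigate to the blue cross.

turn left 51°, forward 6.8 m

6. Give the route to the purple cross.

turn right 56°, forward 3.3 m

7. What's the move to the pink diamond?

turn right 21°, forward 3.2 m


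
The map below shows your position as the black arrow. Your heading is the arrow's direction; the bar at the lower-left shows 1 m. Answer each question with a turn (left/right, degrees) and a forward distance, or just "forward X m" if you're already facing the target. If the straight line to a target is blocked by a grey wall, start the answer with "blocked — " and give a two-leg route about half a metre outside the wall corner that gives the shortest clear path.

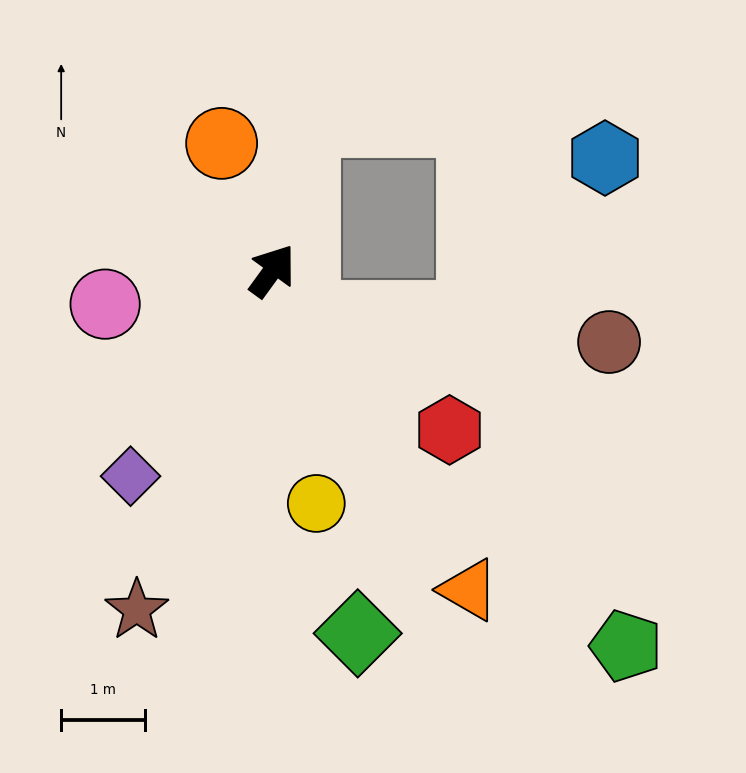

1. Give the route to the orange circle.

turn left 58°, forward 1.6 m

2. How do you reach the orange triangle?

turn right 112°, forward 4.5 m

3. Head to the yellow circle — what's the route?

turn right 133°, forward 2.8 m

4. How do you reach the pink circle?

turn left 137°, forward 2.0 m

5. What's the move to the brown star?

turn right 166°, forward 4.4 m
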